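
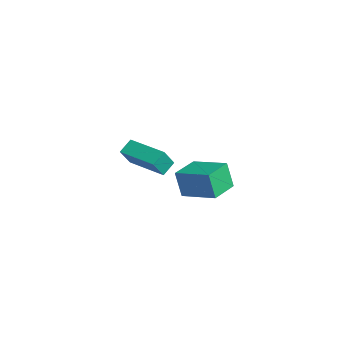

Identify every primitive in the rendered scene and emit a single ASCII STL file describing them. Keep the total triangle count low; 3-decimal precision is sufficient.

solid 
facet normal -0.547 0.837 -0.023
outer loop
vertex 1.448 0.346 -1.027
vertex 2.857 1.281 -0.539
vertex 1.775 0.525 -2.314
endloop
endfacet
facet normal -0.801 -0.531 -0.277
outer loop
vertex 2.563 -0.681 -2.281
vertex 1.448 0.346 -1.027
vertex 1.775 0.525 -2.314
endloop
endfacet
facet normal -0.546 0.837 -0.023
outer loop
vertex 1.775 0.525 -2.314
vertex 2.857 1.281 -0.539
vertex 3.185 1.459 -1.826
endloop
endfacet
facet normal 0.244 0.133 -0.961
outer loop
vertex 3.185 1.459 -1.826
vertex 2.563 -0.681 -2.281
vertex 1.775 0.525 -2.314
endloop
endfacet
facet normal -0.244 -0.133 0.961
outer loop
vertex 1.448 0.346 -1.027
vertex 3.645 0.075 -0.506
vertex 2.857 1.281 -0.539
endloop
endfacet
facet normal -0.801 -0.531 -0.278
outer loop
vertex 2.235 -0.859 -0.994
vertex 1.448 0.346 -1.027
vertex 2.563 -0.681 -2.281
endloop
endfacet
facet normal -0.244 -0.133 0.961
outer loop
vertex 2.235 -0.859 -0.994
vertex 3.645 0.075 -0.506
vertex 1.448 0.346 -1.027
endloop
endfacet
facet normal 0.801 0.531 0.277
outer loop
vertex 2.857 1.281 -0.539
vertex 3.645 0.075 -0.506
vertex 3.185 1.459 -1.826
endloop
endfacet
facet normal 0.244 0.133 -0.961
outer loop
vertex 3.972 0.254 -1.793
vertex 2.563 -0.681 -2.281
vertex 3.185 1.459 -1.826
endloop
endfacet
facet normal 0.801 0.531 0.277
outer loop
vertex 3.185 1.459 -1.826
vertex 3.645 0.075 -0.506
vertex 3.972 0.254 -1.793
endloop
endfacet
facet normal 0.547 -0.837 0.024
outer loop
vertex 3.972 0.254 -1.793
vertex 2.235 -0.859 -0.994
vertex 2.563 -0.681 -2.281
endloop
endfacet
facet normal 0.547 -0.837 0.022
outer loop
vertex 3.645 0.075 -0.506
vertex 2.235 -0.859 -0.994
vertex 3.972 0.254 -1.793
endloop
endfacet
facet normal -0.900 -0.436 -0.007
outer loop
vertex -2.79 -1.424 -2.457
vertex -3.108 -0.775 -1.99
vertex -3.068 -0.834 -3.464
endloop
endfacet
facet normal 0.369 -0.754 -0.544
outer loop
vertex -1.232 0.055 -3.45
vertex -2.79 -1.424 -2.457
vertex -3.068 -0.834 -3.464
endloop
endfacet
facet normal -0.900 -0.437 -0.007
outer loop
vertex -3.068 -0.834 -3.464
vertex -3.108 -0.775 -1.99
vertex -3.386 -0.186 -2.997
endloop
endfacet
facet normal -0.232 0.491 -0.840
outer loop
vertex -3.386 -0.186 -2.997
vertex -1.232 0.055 -3.45
vertex -3.068 -0.834 -3.464
endloop
endfacet
facet normal 0.231 -0.491 0.840
outer loop
vertex -2.79 -1.424 -2.457
vertex -1.272 0.114 -1.976
vertex -3.108 -0.775 -1.99
endloop
endfacet
facet normal 0.370 -0.754 -0.543
outer loop
vertex -0.954 -0.534 -2.443
vertex -2.79 -1.424 -2.457
vertex -1.232 0.055 -3.45
endloop
endfacet
facet normal 0.232 -0.491 0.840
outer loop
vertex -0.954 -0.534 -2.443
vertex -1.272 0.114 -1.976
vertex -2.79 -1.424 -2.457
endloop
endfacet
facet normal -0.369 0.754 0.543
outer loop
vertex -3.108 -0.775 -1.99
vertex -1.272 0.114 -1.976
vertex -3.386 -0.186 -2.997
endloop
endfacet
facet normal -0.232 0.491 -0.840
outer loop
vertex -1.55 0.704 -2.983
vertex -1.232 0.055 -3.45
vertex -3.386 -0.186 -2.997
endloop
endfacet
facet normal -0.369 0.754 0.544
outer loop
vertex -3.386 -0.186 -2.997
vertex -1.272 0.114 -1.976
vertex -1.55 0.704 -2.983
endloop
endfacet
facet normal 0.900 0.436 0.007
outer loop
vertex -1.55 0.704 -2.983
vertex -0.954 -0.534 -2.443
vertex -1.232 0.055 -3.45
endloop
endfacet
facet normal 0.900 0.436 0.007
outer loop
vertex -1.272 0.114 -1.976
vertex -0.954 -0.534 -2.443
vertex -1.55 0.704 -2.983
endloop
endfacet

endsolid


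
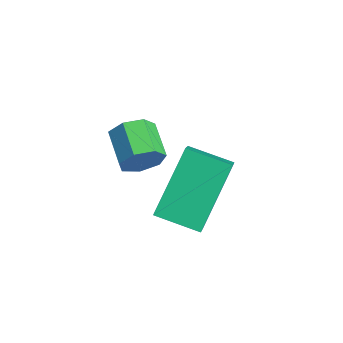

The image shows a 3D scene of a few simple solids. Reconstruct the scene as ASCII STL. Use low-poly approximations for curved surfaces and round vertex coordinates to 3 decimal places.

solid 
facet normal -0.702 -0.671 0.238
outer loop
vertex 3.191 -3.508 0.551
vertex 2.396 -2.14 2.064
vertex 2.492 -3.054 -0.227
endloop
endfacet
facet normal 0.364 -0.624 -0.691
outer loop
vertex 3.424 -2.16 -0.544
vertex 3.191 -3.508 0.551
vertex 2.492 -3.054 -0.227
endloop
endfacet
facet normal -0.701 -0.672 0.239
outer loop
vertex 2.492 -3.054 -0.227
vertex 2.396 -2.14 2.064
vertex 1.696 -1.686 1.287
endloop
endfacet
facet normal -0.614 0.398 -0.682
outer loop
vertex 1.696 -1.686 1.287
vertex 3.424 -2.16 -0.544
vertex 2.492 -3.054 -0.227
endloop
endfacet
facet normal 0.614 -0.398 0.682
outer loop
vertex 3.191 -3.508 0.551
vertex 3.328 -1.246 1.747
vertex 2.396 -2.14 2.064
endloop
endfacet
facet normal 0.363 -0.625 -0.692
outer loop
vertex 4.124 -2.614 0.233
vertex 3.191 -3.508 0.551
vertex 3.424 -2.16 -0.544
endloop
endfacet
facet normal 0.614 -0.398 0.682
outer loop
vertex 4.124 -2.614 0.233
vertex 3.328 -1.246 1.747
vertex 3.191 -3.508 0.551
endloop
endfacet
facet normal -0.363 0.624 0.692
outer loop
vertex 2.396 -2.14 2.064
vertex 3.328 -1.246 1.747
vertex 1.696 -1.686 1.287
endloop
endfacet
facet normal -0.614 0.398 -0.682
outer loop
vertex 2.629 -0.792 0.969
vertex 3.424 -2.16 -0.544
vertex 1.696 -1.686 1.287
endloop
endfacet
facet normal -0.363 0.625 0.691
outer loop
vertex 1.696 -1.686 1.287
vertex 3.328 -1.246 1.747
vertex 2.629 -0.792 0.969
endloop
endfacet
facet normal 0.701 0.672 -0.239
outer loop
vertex 2.629 -0.792 0.969
vertex 4.124 -2.614 0.233
vertex 3.424 -2.16 -0.544
endloop
endfacet
facet normal 0.701 0.672 -0.238
outer loop
vertex 3.328 -1.246 1.747
vertex 4.124 -2.614 0.233
vertex 2.629 -0.792 0.969
endloop
endfacet
facet normal 0.936 -0.187 -0.299
outer loop
vertex 1.221 -2.42 0.974
vertex 0.983 -2.689 0.396
vertex 1.153 -2.043 0.525
endloop
endfacet
facet normal 0.334 0.746 0.576
outer loop
vertex 1.221 -2.42 0.974
vertex 1.153 -2.043 0.525
vertex 0.136 -2.202 1.321
endloop
endfacet
facet normal 0.333 0.747 0.575
outer loop
vertex 0.136 -2.202 1.321
vertex 1.153 -2.043 0.525
vertex 0.068 -1.826 0.872
endloop
endfacet
facet normal -0.935 0.189 0.300
outer loop
vertex 0.136 -2.202 1.321
vertex 0.068 -1.826 0.872
vertex -0.103 -2.471 0.744
endloop
endfacet
facet normal 0.936 -0.187 -0.298
outer loop
vertex 1.153 -2.043 0.525
vertex 0.983 -2.689 0.396
vertex 0.957 -2.153 -0.021
endloop
endfacet
facet normal 0.117 0.965 -0.236
outer loop
vertex 1.153 -2.043 0.525
vertex 0.957 -2.153 -0.021
vertex 0.068 -1.826 0.872
endloop
endfacet
facet normal 0.119 0.965 -0.235
outer loop
vertex 0.068 -1.826 0.872
vertex 0.957 -2.153 -0.021
vertex -0.128 -1.935 0.326
endloop
endfacet
facet normal -0.936 0.189 0.298
outer loop
vertex 0.068 -1.826 0.872
vertex -0.128 -1.935 0.326
vertex -0.103 -2.471 0.744
endloop
endfacet
facet normal 0.935 -0.188 -0.300
outer loop
vertex 0.957 -2.153 -0.021
vertex 0.983 -2.689 0.396
vertex 0.78 -2.666 -0.252
endloop
endfacet
facet normal -0.187 0.456 -0.870
outer loop
vertex 0.957 -2.153 -0.021
vertex 0.78 -2.666 -0.252
vertex -0.128 -1.935 0.326
endloop
endfacet
facet normal -0.187 0.456 -0.870
outer loop
vertex -0.128 -1.935 0.326
vertex 0.78 -2.666 -0.252
vertex -0.305 -2.448 0.095
endloop
endfacet
facet normal -0.936 0.189 0.298
outer loop
vertex -0.128 -1.935 0.326
vertex -0.305 -2.448 0.095
vertex -0.103 -2.471 0.744
endloop
endfacet
facet normal 0.935 -0.188 -0.300
outer loop
vertex 0.78 -2.666 -0.252
vertex 0.983 -2.689 0.396
vertex 0.756 -3.196 0.005
endloop
endfacet
facet normal -0.351 -0.396 -0.849
outer loop
vertex 0.78 -2.666 -0.252
vertex 0.756 -3.196 0.005
vertex -0.305 -2.448 0.095
endloop
endfacet
facet normal -0.350 -0.395 -0.849
outer loop
vertex -0.305 -2.448 0.095
vertex 0.756 -3.196 0.005
vertex -0.33 -2.979 0.352
endloop
endfacet
facet normal -0.936 0.188 0.298
outer loop
vertex -0.305 -2.448 0.095
vertex -0.33 -2.979 0.352
vertex -0.103 -2.471 0.744
endloop
endfacet
facet normal 0.936 -0.189 -0.298
outer loop
vertex 0.756 -3.196 0.005
vertex 0.983 -2.689 0.396
vertex 0.902 -3.345 0.557
endloop
endfacet
facet normal -0.250 -0.949 -0.190
outer loop
vertex 0.756 -3.196 0.005
vertex 0.902 -3.345 0.557
vertex -0.33 -2.979 0.352
endloop
endfacet
facet normal -0.251 -0.950 -0.188
outer loop
vertex -0.33 -2.979 0.352
vertex 0.902 -3.345 0.557
vertex -0.183 -3.127 0.904
endloop
endfacet
facet normal -0.936 0.187 0.299
outer loop
vertex -0.33 -2.979 0.352
vertex -0.183 -3.127 0.904
vertex -0.103 -2.471 0.744
endloop
endfacet
facet normal 0.935 -0.189 -0.300
outer loop
vertex 0.902 -3.345 0.557
vertex 0.983 -2.689 0.396
vertex 1.11 -2.999 0.988
endloop
endfacet
facet normal 0.038 -0.788 0.614
outer loop
vertex 0.902 -3.345 0.557
vertex 1.11 -2.999 0.988
vertex -0.183 -3.127 0.904
endloop
endfacet
facet normal 0.038 -0.789 0.613
outer loop
vertex -0.183 -3.127 0.904
vertex 1.11 -2.999 0.988
vertex 0.024 -2.782 1.335
endloop
endfacet
facet normal -0.936 0.187 0.300
outer loop
vertex -0.183 -3.127 0.904
vertex 0.024 -2.782 1.335
vertex -0.103 -2.471 0.744
endloop
endfacet
facet normal 0.936 -0.187 -0.299
outer loop
vertex 1.11 -2.999 0.988
vertex 0.983 -2.689 0.396
vertex 1.221 -2.42 0.974
endloop
endfacet
facet normal 0.298 -0.034 0.954
outer loop
vertex 1.11 -2.999 0.988
vertex 1.221 -2.42 0.974
vertex 0.024 -2.782 1.335
endloop
endfacet
facet normal 0.298 -0.035 0.954
outer loop
vertex 0.024 -2.782 1.335
vertex 1.221 -2.42 0.974
vertex 0.136 -2.202 1.321
endloop
endfacet
facet normal -0.935 0.188 0.300
outer loop
vertex 0.024 -2.782 1.335
vertex 0.136 -2.202 1.321
vertex -0.103 -2.471 0.744
endloop
endfacet

endsolid


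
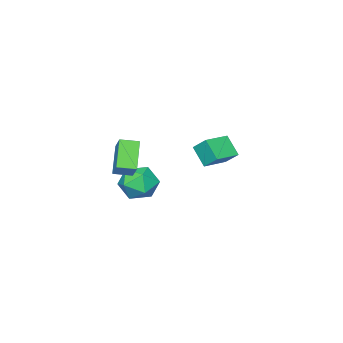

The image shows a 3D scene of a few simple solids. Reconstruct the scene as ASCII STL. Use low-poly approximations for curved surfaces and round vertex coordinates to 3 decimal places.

solid 
facet normal -0.712 0.682 -0.166
outer loop
vertex -0.327 -3.829 1.159
vertex 0.231 -3.021 2.085
vertex 0.671 -3.091 -0.088
endloop
endfacet
facet normal -0.413 -0.599 -0.686
outer loop
vertex 1.369 -3.759 0.075
vertex -0.327 -3.829 1.159
vertex 0.671 -3.091 -0.088
endloop
endfacet
facet normal -0.712 0.682 -0.166
outer loop
vertex 0.671 -3.091 -0.088
vertex 0.231 -3.021 2.085
vertex 1.23 -2.282 0.838
endloop
endfacet
facet normal 0.567 0.420 -0.709
outer loop
vertex 1.23 -2.282 0.838
vertex 1.369 -3.759 0.075
vertex 0.671 -3.091 -0.088
endloop
endfacet
facet normal -0.567 -0.420 0.708
outer loop
vertex -0.327 -3.829 1.159
vertex 0.929 -3.689 2.248
vertex 0.231 -3.021 2.085
endloop
endfacet
facet normal -0.414 -0.598 -0.686
outer loop
vertex 0.37 -4.498 1.322
vertex -0.327 -3.829 1.159
vertex 1.369 -3.759 0.075
endloop
endfacet
facet normal -0.568 -0.419 0.709
outer loop
vertex 0.37 -4.498 1.322
vertex 0.929 -3.689 2.248
vertex -0.327 -3.829 1.159
endloop
endfacet
facet normal 0.413 0.599 0.686
outer loop
vertex 0.231 -3.021 2.085
vertex 0.929 -3.689 2.248
vertex 1.23 -2.282 0.838
endloop
endfacet
facet normal 0.568 0.419 -0.708
outer loop
vertex 1.927 -2.951 1.001
vertex 1.369 -3.759 0.075
vertex 1.23 -2.282 0.838
endloop
endfacet
facet normal 0.414 0.599 0.686
outer loop
vertex 1.23 -2.282 0.838
vertex 0.929 -3.689 2.248
vertex 1.927 -2.951 1.001
endloop
endfacet
facet normal 0.712 -0.682 0.166
outer loop
vertex 1.927 -2.951 1.001
vertex 0.37 -4.498 1.322
vertex 1.369 -3.759 0.075
endloop
endfacet
facet normal 0.712 -0.682 0.166
outer loop
vertex 0.929 -3.689 2.248
vertex 0.37 -4.498 1.322
vertex 1.927 -2.951 1.001
endloop
endfacet
facet normal -0.041 -0.013 0.999
outer loop
vertex -0.083 -3.136 -0.33
vertex -1.053 -3.705 -0.377
vertex -0.076 -4.261 -0.344
endloop
endfacet
facet normal 0.636 -0.006 0.771
outer loop
vertex -0.083 -3.136 -0.33
vertex -0.076 -4.261 -0.344
vertex 0.672 -3.686 -0.957
endloop
endfacet
facet normal 0.728 0.578 0.370
outer loop
vertex -0.083 -3.136 -0.33
vertex 0.672 -3.686 -0.957
vertex 0.157 -2.774 -1.368
endloop
endfacet
facet normal 0.107 0.931 0.349
outer loop
vertex -0.083 -3.136 -0.33
vertex 0.157 -2.774 -1.368
vertex -0.909 -2.786 -1.009
endloop
endfacet
facet normal -0.367 0.565 0.738
outer loop
vertex -0.083 -3.136 -0.33
vertex -0.909 -2.786 -1.009
vertex -1.053 -3.705 -0.377
endloop
endfacet
facet normal 0.735 -0.577 0.356
outer loop
vertex 0.672 -3.686 -0.957
vertex -0.076 -4.261 -0.344
vertex 0.169 -4.594 -1.391
endloop
endfacet
facet normal -0.359 -0.589 0.724
outer loop
vertex -0.076 -4.261 -0.344
vertex -1.053 -3.705 -0.377
vertex -0.897 -4.606 -1.032
endloop
endfacet
facet normal -0.888 0.347 0.303
outer loop
vertex -1.053 -3.705 -0.377
vertex -0.909 -2.786 -1.009
vertex -1.412 -3.694 -1.443
endloop
endfacet
facet normal -0.120 0.938 -0.326
outer loop
vertex -0.909 -2.786 -1.009
vertex 0.157 -2.774 -1.368
vertex -0.664 -3.119 -2.056
endloop
endfacet
facet normal 0.883 0.366 -0.294
outer loop
vertex 0.157 -2.774 -1.368
vertex 0.672 -3.686 -0.957
vertex 0.313 -3.675 -2.023
endloop
endfacet
facet normal -0.107 -0.931 -0.349
outer loop
vertex -0.657 -4.244 -2.07
vertex 0.169 -4.594 -1.391
vertex -0.897 -4.606 -1.032
endloop
endfacet
facet normal -0.728 -0.578 -0.370
outer loop
vertex -0.657 -4.244 -2.07
vertex -0.897 -4.606 -1.032
vertex -1.412 -3.694 -1.443
endloop
endfacet
facet normal -0.636 0.006 -0.771
outer loop
vertex -0.657 -4.244 -2.07
vertex -1.412 -3.694 -1.443
vertex -0.664 -3.119 -2.056
endloop
endfacet
facet normal 0.041 0.013 -0.999
outer loop
vertex -0.657 -4.244 -2.07
vertex -0.664 -3.119 -2.056
vertex 0.313 -3.675 -2.023
endloop
endfacet
facet normal 0.367 -0.565 -0.738
outer loop
vertex -0.657 -4.244 -2.07
vertex 0.313 -3.675 -2.023
vertex 0.169 -4.594 -1.391
endloop
endfacet
facet normal 0.120 -0.938 0.326
outer loop
vertex -0.897 -4.606 -1.032
vertex 0.169 -4.594 -1.391
vertex -0.076 -4.261 -0.344
endloop
endfacet
facet normal -0.883 -0.366 0.294
outer loop
vertex -1.412 -3.694 -1.443
vertex -0.897 -4.606 -1.032
vertex -1.053 -3.705 -0.377
endloop
endfacet
facet normal -0.735 0.577 -0.356
outer loop
vertex -0.664 -3.119 -2.056
vertex -1.412 -3.694 -1.443
vertex -0.909 -2.786 -1.009
endloop
endfacet
facet normal 0.359 0.589 -0.724
outer loop
vertex 0.313 -3.675 -2.023
vertex -0.664 -3.119 -2.056
vertex 0.157 -2.774 -1.368
endloop
endfacet
facet normal 0.888 -0.347 -0.303
outer loop
vertex 0.169 -4.594 -1.391
vertex 0.313 -3.675 -2.023
vertex 0.672 -3.686 -0.957
endloop
endfacet
facet normal -0.988 0.081 -0.129
outer loop
vertex 0.237 2.395 4.222
vertex 0.419 3.224 3.346
vertex 0.267 1.666 3.538
endloop
endfacet
facet normal -0.149 -0.680 0.718
outer loop
vertex 1.621 1.556 3.714
vertex 0.237 2.395 4.222
vertex 0.267 1.666 3.538
endloop
endfacet
facet normal -0.988 0.081 -0.129
outer loop
vertex 0.267 1.666 3.538
vertex 0.419 3.224 3.346
vertex 0.449 2.495 2.662
endloop
endfacet
facet normal 0.030 -0.729 -0.684
outer loop
vertex 0.449 2.495 2.662
vertex 1.621 1.556 3.714
vertex 0.267 1.666 3.538
endloop
endfacet
facet normal -0.030 0.729 0.684
outer loop
vertex 0.237 2.395 4.222
vertex 1.773 3.114 3.522
vertex 0.419 3.224 3.346
endloop
endfacet
facet normal -0.149 -0.680 0.718
outer loop
vertex 1.591 2.285 4.398
vertex 0.237 2.395 4.222
vertex 1.621 1.556 3.714
endloop
endfacet
facet normal -0.030 0.729 0.684
outer loop
vertex 1.591 2.285 4.398
vertex 1.773 3.114 3.522
vertex 0.237 2.395 4.222
endloop
endfacet
facet normal 0.149 0.680 -0.718
outer loop
vertex 0.419 3.224 3.346
vertex 1.773 3.114 3.522
vertex 0.449 2.495 2.662
endloop
endfacet
facet normal 0.030 -0.729 -0.684
outer loop
vertex 1.803 2.385 2.838
vertex 1.621 1.556 3.714
vertex 0.449 2.495 2.662
endloop
endfacet
facet normal 0.149 0.680 -0.718
outer loop
vertex 0.449 2.495 2.662
vertex 1.773 3.114 3.522
vertex 1.803 2.385 2.838
endloop
endfacet
facet normal 0.988 -0.081 0.129
outer loop
vertex 1.803 2.385 2.838
vertex 1.591 2.285 4.398
vertex 1.621 1.556 3.714
endloop
endfacet
facet normal 0.988 -0.081 0.129
outer loop
vertex 1.773 3.114 3.522
vertex 1.591 2.285 4.398
vertex 1.803 2.385 2.838
endloop
endfacet

endsolid


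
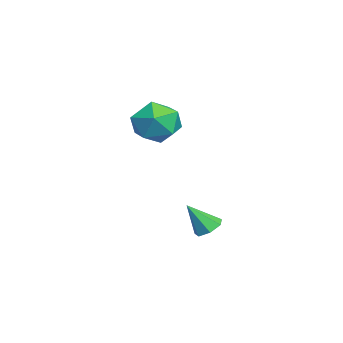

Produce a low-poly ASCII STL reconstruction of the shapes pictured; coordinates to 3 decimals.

solid 
facet normal -0.806 0.581 -0.114
outer loop
vertex -3.825 -1.513 2.431
vertex -4.472 -2.443 2.261
vertex -4.326 -2.033 3.321
endloop
endfacet
facet normal -0.334 0.884 0.328
outer loop
vertex -3.825 -1.513 2.431
vertex -4.326 -2.033 3.321
vertex -3.247 -1.658 3.41
endloop
endfacet
facet normal 0.282 0.959 -0.025
outer loop
vertex -3.825 -1.513 2.431
vertex -3.247 -1.658 3.41
vertex -2.726 -1.837 2.405
endloop
endfacet
facet normal 0.191 0.704 -0.684
outer loop
vertex -3.825 -1.513 2.431
vertex -2.726 -1.837 2.405
vertex -3.483 -2.322 1.695
endloop
endfacet
facet normal -0.481 0.470 -0.740
outer loop
vertex -3.825 -1.513 2.431
vertex -3.483 -2.322 1.695
vertex -4.472 -2.443 2.261
endloop
endfacet
facet normal -0.223 0.435 0.872
outer loop
vertex -3.247 -1.658 3.41
vertex -4.326 -2.033 3.321
vertex -3.537 -2.678 3.845
endloop
endfacet
facet normal -0.986 -0.054 0.157
outer loop
vertex -4.326 -2.033 3.321
vertex -4.472 -2.443 2.261
vertex -4.294 -3.163 3.135
endloop
endfacet
facet normal -0.461 -0.234 -0.856
outer loop
vertex -4.472 -2.443 2.261
vertex -3.483 -2.322 1.695
vertex -3.773 -3.342 2.13
endloop
endfacet
facet normal 0.626 0.144 -0.766
outer loop
vertex -3.483 -2.322 1.695
vertex -2.726 -1.837 2.405
vertex -2.694 -2.967 2.219
endloop
endfacet
facet normal 0.773 0.557 0.302
outer loop
vertex -2.726 -1.837 2.405
vertex -3.247 -1.658 3.41
vertex -2.548 -2.557 3.279
endloop
endfacet
facet normal -0.191 -0.704 0.684
outer loop
vertex -3.195 -3.487 3.109
vertex -3.537 -2.678 3.845
vertex -4.294 -3.163 3.135
endloop
endfacet
facet normal -0.282 -0.959 0.025
outer loop
vertex -3.195 -3.487 3.109
vertex -4.294 -3.163 3.135
vertex -3.773 -3.342 2.13
endloop
endfacet
facet normal 0.334 -0.884 -0.328
outer loop
vertex -3.195 -3.487 3.109
vertex -3.773 -3.342 2.13
vertex -2.694 -2.967 2.219
endloop
endfacet
facet normal 0.806 -0.581 0.114
outer loop
vertex -3.195 -3.487 3.109
vertex -2.694 -2.967 2.219
vertex -2.548 -2.557 3.279
endloop
endfacet
facet normal 0.481 -0.470 0.740
outer loop
vertex -3.195 -3.487 3.109
vertex -2.548 -2.557 3.279
vertex -3.537 -2.678 3.845
endloop
endfacet
facet normal -0.626 -0.144 0.766
outer loop
vertex -4.294 -3.163 3.135
vertex -3.537 -2.678 3.845
vertex -4.326 -2.033 3.321
endloop
endfacet
facet normal -0.773 -0.557 -0.302
outer loop
vertex -3.773 -3.342 2.13
vertex -4.294 -3.163 3.135
vertex -4.472 -2.443 2.261
endloop
endfacet
facet normal 0.223 -0.435 -0.872
outer loop
vertex -2.694 -2.967 2.219
vertex -3.773 -3.342 2.13
vertex -3.483 -2.322 1.695
endloop
endfacet
facet normal 0.986 0.054 -0.157
outer loop
vertex -2.548 -2.557 3.279
vertex -2.694 -2.967 2.219
vertex -2.726 -1.837 2.405
endloop
endfacet
facet normal 0.461 0.234 0.856
outer loop
vertex -3.537 -2.678 3.845
vertex -2.548 -2.557 3.279
vertex -3.247 -1.658 3.41
endloop
endfacet
facet normal -0.050 0.570 -0.820
outer loop
vertex -1.605 -0.007 -1.959
vertex -1.966 -0.46 -2.252
vertex -2.162 0.043 -1.89
endloop
endfacet
facet normal 0.151 0.547 0.824
outer loop
vertex -1.605 -0.007 -1.959
vertex -2.162 0.043 -1.89
vertex -1.894 -1.3 -1.048
endloop
endfacet
facet normal -0.050 0.571 -0.820
outer loop
vertex -2.162 0.043 -1.89
vertex -1.966 -0.46 -2.252
vertex -2.572 -0.286 -2.094
endloop
endfacet
facet normal -0.618 0.326 0.716
outer loop
vertex -2.162 0.043 -1.89
vertex -2.572 -0.286 -2.094
vertex -1.894 -1.3 -1.048
endloop
endfacet
facet normal -0.049 0.572 -0.819
outer loop
vertex -2.572 -0.286 -2.094
vertex -1.966 -0.46 -2.252
vertex -2.526 -0.746 -2.418
endloop
endfacet
facet normal -0.907 -0.300 0.297
outer loop
vertex -2.572 -0.286 -2.094
vertex -2.526 -0.746 -2.418
vertex -1.894 -1.3 -1.048
endloop
endfacet
facet normal -0.048 0.570 -0.820
outer loop
vertex -2.526 -0.746 -2.418
vertex -1.966 -0.46 -2.252
vertex -2.058 -0.991 -2.616
endloop
endfacet
facet normal -0.499 -0.859 -0.117
outer loop
vertex -2.526 -0.746 -2.418
vertex -2.058 -0.991 -2.616
vertex -1.894 -1.3 -1.048
endloop
endfacet
facet normal -0.050 0.571 -0.820
outer loop
vertex -2.058 -0.991 -2.616
vertex -1.966 -0.46 -2.252
vertex -1.521 -0.836 -2.541
endloop
endfacet
facet normal 0.298 -0.930 -0.214
outer loop
vertex -2.058 -0.991 -2.616
vertex -1.521 -0.836 -2.541
vertex -1.894 -1.3 -1.048
endloop
endfacet
facet normal -0.050 0.571 -0.819
outer loop
vertex -1.521 -0.836 -2.541
vertex -1.966 -0.46 -2.252
vertex -1.319 -0.398 -2.248
endloop
endfacet
facet normal 0.884 -0.460 0.078
outer loop
vertex -1.521 -0.836 -2.541
vertex -1.319 -0.398 -2.248
vertex -1.894 -1.3 -1.048
endloop
endfacet
facet normal -0.050 0.570 -0.820
outer loop
vertex -1.319 -0.398 -2.248
vertex -1.966 -0.46 -2.252
vertex -1.605 -0.007 -1.959
endloop
endfacet
facet normal 0.817 0.198 0.541
outer loop
vertex -1.319 -0.398 -2.248
vertex -1.605 -0.007 -1.959
vertex -1.894 -1.3 -1.048
endloop
endfacet

endsolid


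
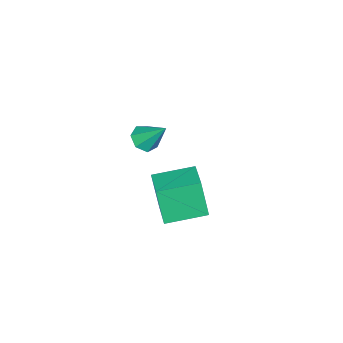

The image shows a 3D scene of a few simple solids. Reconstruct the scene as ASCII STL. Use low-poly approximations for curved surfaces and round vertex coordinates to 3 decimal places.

solid 
facet normal -0.027 -0.647 -0.762
outer loop
vertex 3.388 2.09 2.103
vertex 3.021 2.468 1.795
vertex 3.631 2.444 1.794
endloop
endfacet
facet normal 0.838 -0.109 0.534
outer loop
vertex 3.388 2.09 2.103
vertex 3.631 2.444 1.794
vertex 3.059 3.392 2.885
endloop
endfacet
facet normal -0.027 -0.646 -0.763
outer loop
vertex 3.631 2.444 1.794
vertex 3.021 2.468 1.795
vertex 3.415 2.817 1.486
endloop
endfacet
facet normal 0.862 0.508 0.011
outer loop
vertex 3.631 2.444 1.794
vertex 3.415 2.817 1.486
vertex 3.059 3.392 2.885
endloop
endfacet
facet normal -0.025 -0.647 -0.762
outer loop
vertex 3.415 2.817 1.486
vertex 3.021 2.468 1.795
vertex 2.902 2.926 1.41
endloop
endfacet
facet normal 0.242 0.918 -0.316
outer loop
vertex 3.415 2.817 1.486
vertex 2.902 2.926 1.41
vertex 3.059 3.392 2.885
endloop
endfacet
facet normal -0.027 -0.647 -0.762
outer loop
vertex 2.902 2.926 1.41
vertex 3.021 2.468 1.795
vertex 2.479 2.691 1.625
endloop
endfacet
facet normal -0.551 0.811 -0.198
outer loop
vertex 2.902 2.926 1.41
vertex 2.479 2.691 1.625
vertex 3.059 3.392 2.885
endloop
endfacet
facet normal -0.026 -0.645 -0.763
outer loop
vertex 2.479 2.691 1.625
vertex 3.021 2.468 1.795
vertex 2.464 2.287 1.967
endloop
endfacet
facet normal -0.923 0.268 0.276
outer loop
vertex 2.479 2.691 1.625
vertex 2.464 2.287 1.967
vertex 3.059 3.392 2.885
endloop
endfacet
facet normal -0.025 -0.647 -0.762
outer loop
vertex 2.464 2.287 1.967
vertex 3.021 2.468 1.795
vertex 2.869 2.02 2.18
endloop
endfacet
facet normal -0.592 -0.302 0.747
outer loop
vertex 2.464 2.287 1.967
vertex 2.869 2.02 2.18
vertex 3.059 3.392 2.885
endloop
endfacet
facet normal -0.026 -0.646 -0.762
outer loop
vertex 2.869 2.02 2.18
vertex 3.021 2.468 1.795
vertex 3.388 2.09 2.103
endloop
endfacet
facet normal 0.191 -0.469 0.862
outer loop
vertex 2.869 2.02 2.18
vertex 3.388 2.09 2.103
vertex 3.059 3.392 2.885
endloop
endfacet
facet normal -0.640 0.756 0.140
outer loop
vertex 0.769 3.325 -1.41
vertex 1.823 4.16 -1.1
vertex 0.916 3.759 -3.078
endloop
endfacet
facet normal -0.764 -0.605 -0.225
outer loop
vertex 2.017 2.46 -3.32
vertex 0.769 3.325 -1.41
vertex 0.916 3.759 -3.078
endloop
endfacet
facet normal -0.640 0.756 0.140
outer loop
vertex 0.916 3.759 -3.078
vertex 1.823 4.16 -1.1
vertex 1.97 4.594 -2.768
endloop
endfacet
facet normal 0.085 0.251 -0.964
outer loop
vertex 1.97 4.594 -2.768
vertex 2.017 2.46 -3.32
vertex 0.916 3.759 -3.078
endloop
endfacet
facet normal -0.085 -0.251 0.964
outer loop
vertex 0.769 3.325 -1.41
vertex 2.924 2.861 -1.342
vertex 1.823 4.16 -1.1
endloop
endfacet
facet normal -0.764 -0.605 -0.225
outer loop
vertex 1.87 2.026 -1.652
vertex 0.769 3.325 -1.41
vertex 2.017 2.46 -3.32
endloop
endfacet
facet normal -0.085 -0.251 0.964
outer loop
vertex 1.87 2.026 -1.652
vertex 2.924 2.861 -1.342
vertex 0.769 3.325 -1.41
endloop
endfacet
facet normal 0.764 0.605 0.225
outer loop
vertex 1.823 4.16 -1.1
vertex 2.924 2.861 -1.342
vertex 1.97 4.594 -2.768
endloop
endfacet
facet normal 0.085 0.251 -0.964
outer loop
vertex 3.071 3.295 -3.01
vertex 2.017 2.46 -3.32
vertex 1.97 4.594 -2.768
endloop
endfacet
facet normal 0.764 0.605 0.225
outer loop
vertex 1.97 4.594 -2.768
vertex 2.924 2.861 -1.342
vertex 3.071 3.295 -3.01
endloop
endfacet
facet normal 0.640 -0.756 -0.140
outer loop
vertex 3.071 3.295 -3.01
vertex 1.87 2.026 -1.652
vertex 2.017 2.46 -3.32
endloop
endfacet
facet normal 0.640 -0.756 -0.140
outer loop
vertex 2.924 2.861 -1.342
vertex 1.87 2.026 -1.652
vertex 3.071 3.295 -3.01
endloop
endfacet

endsolid


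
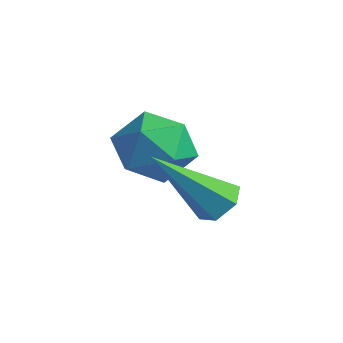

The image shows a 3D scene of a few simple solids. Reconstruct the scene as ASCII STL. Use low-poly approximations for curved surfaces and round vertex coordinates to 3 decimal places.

solid 
facet normal 0.395 0.558 -0.730
outer loop
vertex 0.489 -2.086 1.438
vertex -0.018 -2.028 1.208
vertex 0.161 -1.658 1.588
endloop
endfacet
facet normal 0.593 0.179 0.785
outer loop
vertex 0.489 -2.086 1.438
vertex 0.161 -1.658 1.588
vertex -0.802 -3.132 2.652
endloop
endfacet
facet normal 0.396 0.558 -0.730
outer loop
vertex 0.161 -1.658 1.588
vertex -0.018 -2.028 1.208
vertex -0.346 -1.599 1.358
endloop
endfacet
facet normal -0.242 0.667 0.705
outer loop
vertex 0.161 -1.658 1.588
vertex -0.346 -1.599 1.358
vertex -0.802 -3.132 2.652
endloop
endfacet
facet normal 0.397 0.558 -0.729
outer loop
vertex -0.346 -1.599 1.358
vertex -0.018 -2.028 1.208
vertex -0.525 -1.969 0.977
endloop
endfacet
facet normal -0.930 0.355 0.093
outer loop
vertex -0.346 -1.599 1.358
vertex -0.525 -1.969 0.977
vertex -0.802 -3.132 2.652
endloop
endfacet
facet normal 0.397 0.557 -0.729
outer loop
vertex -0.525 -1.969 0.977
vertex -0.018 -2.028 1.208
vertex -0.197 -2.398 0.828
endloop
endfacet
facet normal -0.781 -0.445 -0.438
outer loop
vertex -0.525 -1.969 0.977
vertex -0.197 -2.398 0.828
vertex -0.802 -3.132 2.652
endloop
endfacet
facet normal 0.395 0.558 -0.730
outer loop
vertex -0.197 -2.398 0.828
vertex -0.018 -2.028 1.208
vertex 0.31 -2.456 1.058
endloop
endfacet
facet normal 0.055 -0.932 -0.357
outer loop
vertex -0.197 -2.398 0.828
vertex 0.31 -2.456 1.058
vertex -0.802 -3.132 2.652
endloop
endfacet
facet normal 0.395 0.558 -0.730
outer loop
vertex 0.31 -2.456 1.058
vertex -0.018 -2.028 1.208
vertex 0.489 -2.086 1.438
endloop
endfacet
facet normal 0.742 -0.620 0.255
outer loop
vertex 0.31 -2.456 1.058
vertex 0.489 -2.086 1.438
vertex -0.802 -3.132 2.652
endloop
endfacet
facet normal 0.071 0.021 0.997
outer loop
vertex -1.481 -1.554 2.604
vertex -2.414 -1.755 2.675
vertex -1.773 -2.465 2.644
endloop
endfacet
facet normal 0.685 -0.189 0.703
outer loop
vertex -1.481 -1.554 2.604
vertex -1.773 -2.465 2.644
vertex -1.079 -2.211 2.036
endloop
endfacet
facet normal 0.907 0.327 0.263
outer loop
vertex -1.481 -1.554 2.604
vertex -1.079 -2.211 2.036
vertex -1.291 -1.345 1.69
endloop
endfacet
facet normal 0.429 0.857 0.285
outer loop
vertex -1.481 -1.554 2.604
vertex -1.291 -1.345 1.69
vertex -2.116 -1.063 2.085
endloop
endfacet
facet normal -0.088 0.668 0.739
outer loop
vertex -1.481 -1.554 2.604
vertex -2.116 -1.063 2.085
vertex -2.414 -1.755 2.675
endloop
endfacet
facet normal 0.555 -0.772 0.311
outer loop
vertex -1.079 -2.211 2.036
vertex -1.773 -2.465 2.644
vertex -1.764 -2.817 1.755
endloop
endfacet
facet normal -0.440 -0.431 0.788
outer loop
vertex -1.773 -2.465 2.644
vertex -2.414 -1.755 2.675
vertex -2.589 -2.535 2.15
endloop
endfacet
facet normal -0.696 0.615 0.370
outer loop
vertex -2.414 -1.755 2.675
vertex -2.116 -1.063 2.085
vertex -2.801 -1.669 1.804
endloop
endfacet
facet normal 0.141 0.921 -0.363
outer loop
vertex -2.116 -1.063 2.085
vertex -1.291 -1.345 1.69
vertex -2.107 -1.415 1.196
endloop
endfacet
facet normal 0.914 0.064 -0.400
outer loop
vertex -1.291 -1.345 1.69
vertex -1.079 -2.211 2.036
vertex -1.466 -2.125 1.165
endloop
endfacet
facet normal -0.429 -0.857 -0.285
outer loop
vertex -2.399 -2.326 1.236
vertex -1.764 -2.817 1.755
vertex -2.589 -2.535 2.15
endloop
endfacet
facet normal -0.907 -0.327 -0.263
outer loop
vertex -2.399 -2.326 1.236
vertex -2.589 -2.535 2.15
vertex -2.801 -1.669 1.804
endloop
endfacet
facet normal -0.685 0.189 -0.703
outer loop
vertex -2.399 -2.326 1.236
vertex -2.801 -1.669 1.804
vertex -2.107 -1.415 1.196
endloop
endfacet
facet normal -0.071 -0.021 -0.997
outer loop
vertex -2.399 -2.326 1.236
vertex -2.107 -1.415 1.196
vertex -1.466 -2.125 1.165
endloop
endfacet
facet normal 0.088 -0.668 -0.739
outer loop
vertex -2.399 -2.326 1.236
vertex -1.466 -2.125 1.165
vertex -1.764 -2.817 1.755
endloop
endfacet
facet normal -0.141 -0.921 0.363
outer loop
vertex -2.589 -2.535 2.15
vertex -1.764 -2.817 1.755
vertex -1.773 -2.465 2.644
endloop
endfacet
facet normal -0.914 -0.064 0.400
outer loop
vertex -2.801 -1.669 1.804
vertex -2.589 -2.535 2.15
vertex -2.414 -1.755 2.675
endloop
endfacet
facet normal -0.555 0.772 -0.311
outer loop
vertex -2.107 -1.415 1.196
vertex -2.801 -1.669 1.804
vertex -2.116 -1.063 2.085
endloop
endfacet
facet normal 0.440 0.431 -0.788
outer loop
vertex -1.466 -2.125 1.165
vertex -2.107 -1.415 1.196
vertex -1.291 -1.345 1.69
endloop
endfacet
facet normal 0.696 -0.615 -0.370
outer loop
vertex -1.764 -2.817 1.755
vertex -1.466 -2.125 1.165
vertex -1.079 -2.211 2.036
endloop
endfacet

endsolid


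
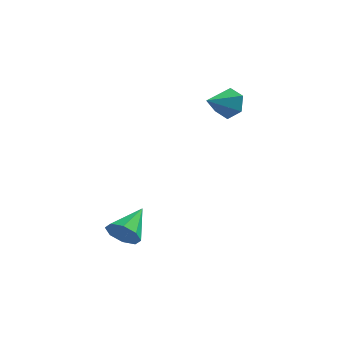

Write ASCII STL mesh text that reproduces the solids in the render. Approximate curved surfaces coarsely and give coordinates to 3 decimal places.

solid 
facet normal -0.140 -0.878 -0.458
outer loop
vertex -3.331 -1.888 -4.851
vertex -3.791 -2.181 -4.148
vertex -3.997 -1.755 -4.902
endloop
endfacet
facet normal 0.198 0.753 -0.627
outer loop
vertex -3.331 -1.888 -4.851
vertex -3.997 -1.755 -4.902
vertex -3.529 -0.539 -3.292
endloop
endfacet
facet normal -0.140 -0.878 -0.458
outer loop
vertex -3.997 -1.755 -4.902
vertex -3.791 -2.181 -4.148
vertex -4.543 -1.872 -4.511
endloop
endfacet
facet normal -0.477 0.763 -0.437
outer loop
vertex -3.997 -1.755 -4.902
vertex -4.543 -1.872 -4.511
vertex -3.529 -0.539 -3.292
endloop
endfacet
facet normal -0.140 -0.878 -0.458
outer loop
vertex -4.543 -1.872 -4.511
vertex -3.791 -2.181 -4.148
vertex -4.648 -2.17 -3.907
endloop
endfacet
facet normal -0.839 0.532 0.116
outer loop
vertex -4.543 -1.872 -4.511
vertex -4.648 -2.17 -3.907
vertex -3.529 -0.539 -3.292
endloop
endfacet
facet normal -0.140 -0.878 -0.458
outer loop
vertex -4.648 -2.17 -3.907
vertex -3.791 -2.181 -4.148
vertex -4.251 -2.474 -3.445
endloop
endfacet
facet normal -0.676 0.196 0.710
outer loop
vertex -4.648 -2.17 -3.907
vertex -4.251 -2.474 -3.445
vertex -3.529 -0.539 -3.292
endloop
endfacet
facet normal -0.140 -0.878 -0.458
outer loop
vertex -4.251 -2.474 -3.445
vertex -3.791 -2.181 -4.148
vertex -3.585 -2.607 -3.394
endloop
endfacet
facet normal -0.086 -0.047 0.995
outer loop
vertex -4.251 -2.474 -3.445
vertex -3.585 -2.607 -3.394
vertex -3.529 -0.539 -3.292
endloop
endfacet
facet normal -0.140 -0.878 -0.458
outer loop
vertex -3.585 -2.607 -3.394
vertex -3.791 -2.181 -4.148
vertex -3.04 -2.49 -3.785
endloop
endfacet
facet normal 0.590 -0.056 0.806
outer loop
vertex -3.585 -2.607 -3.394
vertex -3.04 -2.49 -3.785
vertex -3.529 -0.539 -3.292
endloop
endfacet
facet normal -0.140 -0.878 -0.458
outer loop
vertex -3.04 -2.49 -3.785
vertex -3.791 -2.181 -4.148
vertex -2.934 -2.192 -4.388
endloop
endfacet
facet normal 0.951 0.174 0.253
outer loop
vertex -3.04 -2.49 -3.785
vertex -2.934 -2.192 -4.388
vertex -3.529 -0.539 -3.292
endloop
endfacet
facet normal -0.139 -0.878 -0.457
outer loop
vertex -2.934 -2.192 -4.388
vertex -3.791 -2.181 -4.148
vertex -3.331 -1.888 -4.851
endloop
endfacet
facet normal 0.789 0.510 -0.341
outer loop
vertex -2.934 -2.192 -4.388
vertex -3.331 -1.888 -4.851
vertex -3.529 -0.539 -3.292
endloop
endfacet
facet normal 0.392 0.832 -0.392
outer loop
vertex -0.41 3.961 2.394
vertex -1.091 3.998 1.791
vertex -1.172 4.415 2.596
endloop
endfacet
facet normal 0.165 -0.156 0.974
outer loop
vertex -0.41 3.961 2.394
vertex -1.172 4.415 2.596
vertex -1.709 2.682 2.409
endloop
endfacet
facet normal 0.391 0.833 -0.392
outer loop
vertex -1.172 4.415 2.596
vertex -1.091 3.998 1.791
vertex -1.853 4.451 1.993
endloop
endfacet
facet normal -0.654 0.122 0.746
outer loop
vertex -1.172 4.415 2.596
vertex -1.853 4.451 1.993
vertex -1.709 2.682 2.409
endloop
endfacet
facet normal 0.392 0.833 -0.391
outer loop
vertex -1.853 4.451 1.993
vertex -1.091 3.998 1.791
vertex -1.771 4.035 1.188
endloop
endfacet
facet normal -0.994 -0.093 -0.053
outer loop
vertex -1.853 4.451 1.993
vertex -1.771 4.035 1.188
vertex -1.709 2.682 2.409
endloop
endfacet
facet normal 0.392 0.832 -0.391
outer loop
vertex -1.771 4.035 1.188
vertex -1.091 3.998 1.791
vertex -1.009 3.581 0.986
endloop
endfacet
facet normal -0.515 -0.587 -0.624
outer loop
vertex -1.771 4.035 1.188
vertex -1.009 3.581 0.986
vertex -1.709 2.682 2.409
endloop
endfacet
facet normal 0.392 0.833 -0.391
outer loop
vertex -1.009 3.581 0.986
vertex -1.091 3.998 1.791
vertex -0.328 3.544 1.589
endloop
endfacet
facet normal 0.305 -0.866 -0.397
outer loop
vertex -1.009 3.581 0.986
vertex -0.328 3.544 1.589
vertex -1.709 2.682 2.409
endloop
endfacet
facet normal 0.392 0.833 -0.391
outer loop
vertex -0.328 3.544 1.589
vertex -1.091 3.998 1.791
vertex -0.41 3.961 2.394
endloop
endfacet
facet normal 0.645 -0.650 0.402
outer loop
vertex -0.328 3.544 1.589
vertex -0.41 3.961 2.394
vertex -1.709 2.682 2.409
endloop
endfacet

endsolid


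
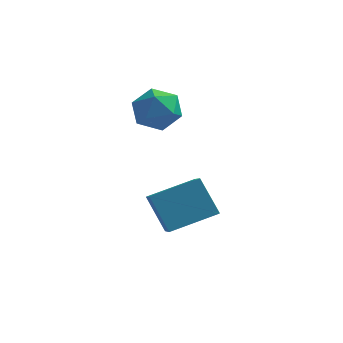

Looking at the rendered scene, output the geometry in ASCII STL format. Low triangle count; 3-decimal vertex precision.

solid 
facet normal -0.500 0.376 0.780
outer loop
vertex -0.293 -0.069 0.386
vertex 1.432 0.903 1.024
vertex -0.828 1.651 -0.788
endloop
endfacet
facet normal -0.829 -0.467 -0.307
outer loop
vertex 0.068 0.977 -2.184
vertex -0.293 -0.069 0.386
vertex -0.828 1.651 -0.788
endloop
endfacet
facet normal -0.500 0.376 0.780
outer loop
vertex -0.828 1.651 -0.788
vertex 1.432 0.903 1.024
vertex 0.897 2.623 -0.15
endloop
endfacet
facet normal -0.249 0.800 -0.546
outer loop
vertex 0.897 2.623 -0.15
vertex 0.068 0.977 -2.184
vertex -0.828 1.651 -0.788
endloop
endfacet
facet normal 0.249 -0.800 0.546
outer loop
vertex -0.293 -0.069 0.386
vertex 2.328 0.229 -0.372
vertex 1.432 0.903 1.024
endloop
endfacet
facet normal -0.829 -0.467 -0.307
outer loop
vertex 0.603 -0.743 -1.01
vertex -0.293 -0.069 0.386
vertex 0.068 0.977 -2.184
endloop
endfacet
facet normal 0.249 -0.800 0.546
outer loop
vertex 0.603 -0.743 -1.01
vertex 2.328 0.229 -0.372
vertex -0.293 -0.069 0.386
endloop
endfacet
facet normal 0.829 0.467 0.307
outer loop
vertex 1.432 0.903 1.024
vertex 2.328 0.229 -0.372
vertex 0.897 2.623 -0.15
endloop
endfacet
facet normal -0.249 0.800 -0.546
outer loop
vertex 1.793 1.949 -1.546
vertex 0.068 0.977 -2.184
vertex 0.897 2.623 -0.15
endloop
endfacet
facet normal 0.829 0.467 0.307
outer loop
vertex 0.897 2.623 -0.15
vertex 2.328 0.229 -0.372
vertex 1.793 1.949 -1.546
endloop
endfacet
facet normal 0.500 -0.376 -0.780
outer loop
vertex 1.793 1.949 -1.546
vertex 0.603 -0.743 -1.01
vertex 0.068 0.977 -2.184
endloop
endfacet
facet normal 0.500 -0.376 -0.780
outer loop
vertex 2.328 0.229 -0.372
vertex 0.603 -0.743 -1.01
vertex 1.793 1.949 -1.546
endloop
endfacet
facet normal 0.158 0.193 0.968
outer loop
vertex -1.065 3.755 4.061
vertex -0.707 2.721 4.209
vertex 0.006 3.518 3.934
endloop
endfacet
facet normal 0.241 0.782 0.575
outer loop
vertex -1.065 3.755 4.061
vertex 0.006 3.518 3.934
vertex -0.498 4.196 3.223
endloop
endfacet
facet normal -0.370 0.902 0.224
outer loop
vertex -1.065 3.755 4.061
vertex -0.498 4.196 3.223
vertex -1.522 3.817 3.057
endloop
endfacet
facet normal -0.830 0.387 0.402
outer loop
vertex -1.065 3.755 4.061
vertex -1.522 3.817 3.057
vertex -1.651 2.906 3.667
endloop
endfacet
facet normal -0.505 -0.051 0.862
outer loop
vertex -1.065 3.755 4.061
vertex -1.651 2.906 3.667
vertex -0.707 2.721 4.209
endloop
endfacet
facet normal 0.751 0.654 0.092
outer loop
vertex -0.498 4.196 3.223
vertex 0.006 3.518 3.934
vertex 0.211 3.434 2.853
endloop
endfacet
facet normal 0.615 -0.298 0.730
outer loop
vertex 0.006 3.518 3.934
vertex -0.707 2.721 4.209
vertex 0.082 2.523 3.463
endloop
endfacet
facet normal -0.456 -0.694 0.557
outer loop
vertex -0.707 2.721 4.209
vertex -1.651 2.906 3.667
vertex -0.942 2.144 3.297
endloop
endfacet
facet normal -0.982 0.014 -0.187
outer loop
vertex -1.651 2.906 3.667
vertex -1.522 3.817 3.057
vertex -1.446 2.822 2.586
endloop
endfacet
facet normal -0.237 0.847 -0.475
outer loop
vertex -1.522 3.817 3.057
vertex -0.498 4.196 3.223
vertex -0.733 3.619 2.311
endloop
endfacet
facet normal 0.830 -0.387 -0.402
outer loop
vertex -0.375 2.585 2.459
vertex 0.211 3.434 2.853
vertex 0.082 2.523 3.463
endloop
endfacet
facet normal 0.370 -0.902 -0.224
outer loop
vertex -0.375 2.585 2.459
vertex 0.082 2.523 3.463
vertex -0.942 2.144 3.297
endloop
endfacet
facet normal -0.241 -0.782 -0.575
outer loop
vertex -0.375 2.585 2.459
vertex -0.942 2.144 3.297
vertex -1.446 2.822 2.586
endloop
endfacet
facet normal -0.158 -0.193 -0.968
outer loop
vertex -0.375 2.585 2.459
vertex -1.446 2.822 2.586
vertex -0.733 3.619 2.311
endloop
endfacet
facet normal 0.505 0.051 -0.862
outer loop
vertex -0.375 2.585 2.459
vertex -0.733 3.619 2.311
vertex 0.211 3.434 2.853
endloop
endfacet
facet normal 0.982 -0.014 0.187
outer loop
vertex 0.082 2.523 3.463
vertex 0.211 3.434 2.853
vertex 0.006 3.518 3.934
endloop
endfacet
facet normal 0.237 -0.847 0.475
outer loop
vertex -0.942 2.144 3.297
vertex 0.082 2.523 3.463
vertex -0.707 2.721 4.209
endloop
endfacet
facet normal -0.751 -0.654 -0.092
outer loop
vertex -1.446 2.822 2.586
vertex -0.942 2.144 3.297
vertex -1.651 2.906 3.667
endloop
endfacet
facet normal -0.615 0.298 -0.730
outer loop
vertex -0.733 3.619 2.311
vertex -1.446 2.822 2.586
vertex -1.522 3.817 3.057
endloop
endfacet
facet normal 0.456 0.694 -0.557
outer loop
vertex 0.211 3.434 2.853
vertex -0.733 3.619 2.311
vertex -0.498 4.196 3.223
endloop
endfacet

endsolid


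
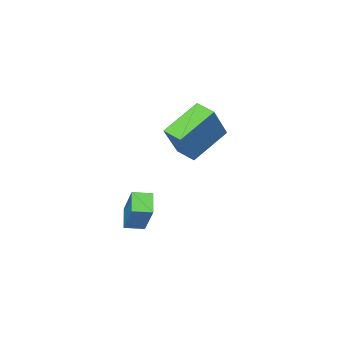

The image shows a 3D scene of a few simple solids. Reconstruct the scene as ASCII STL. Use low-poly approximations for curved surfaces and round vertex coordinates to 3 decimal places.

solid 
facet normal -0.845 0.049 0.533
outer loop
vertex -4.198 -2.929 1.654
vertex -4.258 -1.948 1.469
vertex -5.282 -3.313 -0.031
endloop
endfacet
facet normal 0.061 -0.981 0.185
outer loop
vertex -3.542 -3.412 -1.129
vertex -4.198 -2.929 1.654
vertex -5.282 -3.313 -0.031
endloop
endfacet
facet normal -0.845 0.048 0.533
outer loop
vertex -5.282 -3.313 -0.031
vertex -4.258 -1.948 1.469
vertex -5.343 -2.332 -0.216
endloop
endfacet
facet normal -0.532 -0.189 -0.826
outer loop
vertex -5.343 -2.332 -0.216
vertex -3.542 -3.412 -1.129
vertex -5.282 -3.313 -0.031
endloop
endfacet
facet normal 0.532 0.188 0.826
outer loop
vertex -4.198 -2.929 1.654
vertex -2.518 -2.047 0.371
vertex -4.258 -1.948 1.469
endloop
endfacet
facet normal 0.061 -0.981 0.185
outer loop
vertex -2.457 -3.028 0.556
vertex -4.198 -2.929 1.654
vertex -3.542 -3.412 -1.129
endloop
endfacet
facet normal 0.532 0.189 0.826
outer loop
vertex -2.457 -3.028 0.556
vertex -2.518 -2.047 0.371
vertex -4.198 -2.929 1.654
endloop
endfacet
facet normal -0.061 0.981 -0.185
outer loop
vertex -4.258 -1.948 1.469
vertex -2.518 -2.047 0.371
vertex -5.343 -2.332 -0.216
endloop
endfacet
facet normal -0.532 -0.188 -0.826
outer loop
vertex -3.602 -2.431 -1.314
vertex -3.542 -3.412 -1.129
vertex -5.343 -2.332 -0.216
endloop
endfacet
facet normal -0.061 0.981 -0.185
outer loop
vertex -5.343 -2.332 -0.216
vertex -2.518 -2.047 0.371
vertex -3.602 -2.431 -1.314
endloop
endfacet
facet normal 0.845 -0.049 -0.533
outer loop
vertex -3.602 -2.431 -1.314
vertex -2.457 -3.028 0.556
vertex -3.542 -3.412 -1.129
endloop
endfacet
facet normal 0.845 -0.048 -0.533
outer loop
vertex -2.518 -2.047 0.371
vertex -2.457 -3.028 0.556
vertex -3.602 -2.431 -1.314
endloop
endfacet
facet normal -0.521 -0.618 0.589
outer loop
vertex 0.887 -1.044 -1.081
vertex 0.191 -0.569 -1.198
vertex 0.406 -2.133 -2.65
endloop
endfacet
facet normal 0.817 -0.560 0.138
outer loop
vertex 0.949 -1.491 -3.262
vertex 0.887 -1.044 -1.081
vertex 0.406 -2.133 -2.65
endloop
endfacet
facet normal -0.521 -0.618 0.588
outer loop
vertex 0.406 -2.133 -2.65
vertex 0.191 -0.569 -1.198
vertex -0.289 -1.658 -2.767
endloop
endfacet
facet normal -0.244 -0.553 -0.797
outer loop
vertex -0.289 -1.658 -2.767
vertex 0.949 -1.491 -3.262
vertex 0.406 -2.133 -2.65
endloop
endfacet
facet normal 0.244 0.553 0.797
outer loop
vertex 0.887 -1.044 -1.081
vertex 0.734 0.073 -1.81
vertex 0.191 -0.569 -1.198
endloop
endfacet
facet normal 0.818 -0.559 0.138
outer loop
vertex 1.429 -0.402 -1.693
vertex 0.887 -1.044 -1.081
vertex 0.949 -1.491 -3.262
endloop
endfacet
facet normal 0.244 0.553 0.796
outer loop
vertex 1.429 -0.402 -1.693
vertex 0.734 0.073 -1.81
vertex 0.887 -1.044 -1.081
endloop
endfacet
facet normal -0.817 0.559 -0.138
outer loop
vertex 0.191 -0.569 -1.198
vertex 0.734 0.073 -1.81
vertex -0.289 -1.658 -2.767
endloop
endfacet
facet normal -0.244 -0.553 -0.796
outer loop
vertex 0.253 -1.016 -3.379
vertex 0.949 -1.491 -3.262
vertex -0.289 -1.658 -2.767
endloop
endfacet
facet normal -0.818 0.559 -0.137
outer loop
vertex -0.289 -1.658 -2.767
vertex 0.734 0.073 -1.81
vertex 0.253 -1.016 -3.379
endloop
endfacet
facet normal 0.521 0.618 -0.589
outer loop
vertex 0.253 -1.016 -3.379
vertex 1.429 -0.402 -1.693
vertex 0.949 -1.491 -3.262
endloop
endfacet
facet normal 0.521 0.618 -0.589
outer loop
vertex 0.734 0.073 -1.81
vertex 1.429 -0.402 -1.693
vertex 0.253 -1.016 -3.379
endloop
endfacet

endsolid


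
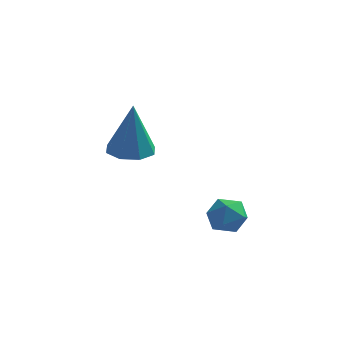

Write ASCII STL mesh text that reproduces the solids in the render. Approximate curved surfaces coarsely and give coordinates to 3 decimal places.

solid 
facet normal -0.080 0.092 -0.993
outer loop
vertex -3.288 -2.207 1.689
vertex -3.886 -2.692 1.692
vertex -3.803 -1.929 1.756
endloop
endfacet
facet normal 0.477 0.791 0.383
outer loop
vertex -3.288 -2.207 1.689
vertex -3.803 -1.929 1.756
vertex -3.734 -2.868 3.608
endloop
endfacet
facet normal -0.079 0.092 -0.993
outer loop
vertex -3.803 -1.929 1.756
vertex -3.886 -2.692 1.692
vertex -4.367 -2.098 1.785
endloop
endfacet
facet normal -0.236 0.863 0.446
outer loop
vertex -3.803 -1.929 1.756
vertex -4.367 -2.098 1.785
vertex -3.734 -2.868 3.608
endloop
endfacet
facet normal -0.079 0.091 -0.993
outer loop
vertex -4.367 -2.098 1.785
vertex -3.886 -2.692 1.692
vertex -4.649 -2.615 1.76
endloop
endfacet
facet normal -0.793 0.411 0.449
outer loop
vertex -4.367 -2.098 1.785
vertex -4.649 -2.615 1.76
vertex -3.734 -2.868 3.608
endloop
endfacet
facet normal -0.079 0.092 -0.993
outer loop
vertex -4.649 -2.615 1.76
vertex -3.886 -2.692 1.692
vertex -4.485 -3.177 1.695
endloop
endfacet
facet normal -0.871 -0.299 0.390
outer loop
vertex -4.649 -2.615 1.76
vertex -4.485 -3.177 1.695
vertex -3.734 -2.868 3.608
endloop
endfacet
facet normal -0.078 0.090 -0.993
outer loop
vertex -4.485 -3.177 1.695
vertex -3.886 -2.692 1.692
vertex -3.969 -3.455 1.629
endloop
endfacet
facet normal -0.422 -0.855 0.304
outer loop
vertex -4.485 -3.177 1.695
vertex -3.969 -3.455 1.629
vertex -3.734 -2.868 3.608
endloop
endfacet
facet normal -0.080 0.091 -0.993
outer loop
vertex -3.969 -3.455 1.629
vertex -3.886 -2.692 1.692
vertex -3.405 -3.286 1.599
endloop
endfacet
facet normal 0.290 -0.926 0.240
outer loop
vertex -3.969 -3.455 1.629
vertex -3.405 -3.286 1.599
vertex -3.734 -2.868 3.608
endloop
endfacet
facet normal -0.079 0.091 -0.993
outer loop
vertex -3.405 -3.286 1.599
vertex -3.886 -2.692 1.692
vertex -3.123 -2.769 1.624
endloop
endfacet
facet normal 0.848 -0.474 0.237
outer loop
vertex -3.405 -3.286 1.599
vertex -3.123 -2.769 1.624
vertex -3.734 -2.868 3.608
endloop
endfacet
facet normal -0.079 0.092 -0.993
outer loop
vertex -3.123 -2.769 1.624
vertex -3.886 -2.692 1.692
vertex -3.288 -2.207 1.689
endloop
endfacet
facet normal 0.925 0.237 0.297
outer loop
vertex -3.123 -2.769 1.624
vertex -3.288 -2.207 1.689
vertex -3.734 -2.868 3.608
endloop
endfacet
facet normal -0.029 0.740 0.672
outer loop
vertex -1.031 -1.735 -0.732
vertex -1.318 -2.181 -0.253
vertex -0.608 -2.113 -0.297
endloop
endfacet
facet normal 0.516 0.828 0.219
outer loop
vertex -1.031 -1.735 -0.732
vertex -0.608 -2.113 -0.297
vertex -0.436 -2.038 -0.987
endloop
endfacet
facet normal 0.249 0.861 -0.443
outer loop
vertex -1.031 -1.735 -0.732
vertex -0.436 -2.038 -0.987
vertex -1.039 -2.06 -1.369
endloop
endfacet
facet normal -0.460 0.793 -0.399
outer loop
vertex -1.031 -1.735 -0.732
vertex -1.039 -2.06 -1.369
vertex -1.585 -2.148 -0.915
endloop
endfacet
facet normal -0.632 0.719 0.291
outer loop
vertex -1.031 -1.735 -0.732
vertex -1.585 -2.148 -0.915
vertex -1.318 -2.181 -0.253
endloop
endfacet
facet normal 0.932 0.251 0.260
outer loop
vertex -0.436 -2.038 -0.987
vertex -0.608 -2.113 -0.297
vertex -0.355 -2.672 -0.665
endloop
endfacet
facet normal 0.051 0.109 0.993
outer loop
vertex -0.608 -2.113 -0.297
vertex -1.318 -2.181 -0.253
vertex -0.901 -2.76 -0.211
endloop
endfacet
facet normal -0.924 0.073 0.376
outer loop
vertex -1.318 -2.181 -0.253
vertex -1.585 -2.148 -0.915
vertex -1.504 -2.782 -0.593
endloop
endfacet
facet normal -0.645 0.194 -0.739
outer loop
vertex -1.585 -2.148 -0.915
vertex -1.039 -2.06 -1.369
vertex -1.332 -2.707 -1.283
endloop
endfacet
facet normal 0.502 0.303 -0.810
outer loop
vertex -1.039 -2.06 -1.369
vertex -0.436 -2.038 -0.987
vertex -0.622 -2.639 -1.327
endloop
endfacet
facet normal 0.460 -0.793 0.399
outer loop
vertex -0.909 -3.085 -0.848
vertex -0.355 -2.672 -0.665
vertex -0.901 -2.76 -0.211
endloop
endfacet
facet normal -0.249 -0.861 0.443
outer loop
vertex -0.909 -3.085 -0.848
vertex -0.901 -2.76 -0.211
vertex -1.504 -2.782 -0.593
endloop
endfacet
facet normal -0.516 -0.828 -0.219
outer loop
vertex -0.909 -3.085 -0.848
vertex -1.504 -2.782 -0.593
vertex -1.332 -2.707 -1.283
endloop
endfacet
facet normal 0.029 -0.740 -0.672
outer loop
vertex -0.909 -3.085 -0.848
vertex -1.332 -2.707 -1.283
vertex -0.622 -2.639 -1.327
endloop
endfacet
facet normal 0.632 -0.719 -0.291
outer loop
vertex -0.909 -3.085 -0.848
vertex -0.622 -2.639 -1.327
vertex -0.355 -2.672 -0.665
endloop
endfacet
facet normal 0.645 -0.194 0.739
outer loop
vertex -0.901 -2.76 -0.211
vertex -0.355 -2.672 -0.665
vertex -0.608 -2.113 -0.297
endloop
endfacet
facet normal -0.502 -0.303 0.810
outer loop
vertex -1.504 -2.782 -0.593
vertex -0.901 -2.76 -0.211
vertex -1.318 -2.181 -0.253
endloop
endfacet
facet normal -0.932 -0.251 -0.260
outer loop
vertex -1.332 -2.707 -1.283
vertex -1.504 -2.782 -0.593
vertex -1.585 -2.148 -0.915
endloop
endfacet
facet normal -0.051 -0.109 -0.993
outer loop
vertex -0.622 -2.639 -1.327
vertex -1.332 -2.707 -1.283
vertex -1.039 -2.06 -1.369
endloop
endfacet
facet normal 0.924 -0.073 -0.376
outer loop
vertex -0.355 -2.672 -0.665
vertex -0.622 -2.639 -1.327
vertex -0.436 -2.038 -0.987
endloop
endfacet

endsolid


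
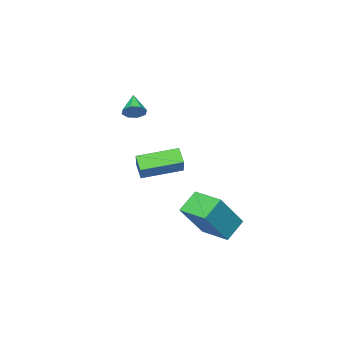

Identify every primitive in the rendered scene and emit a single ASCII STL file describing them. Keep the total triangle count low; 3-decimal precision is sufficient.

solid 
facet normal -0.761 0.092 0.643
outer loop
vertex 2.528 2.183 -1.43
vertex 2.655 3.547 -1.474
vertex 1.115 2.261 -3.114
endloop
endfacet
facet normal -0.093 -0.995 0.032
outer loop
vertex 2.005 2.153 -3.866
vertex 2.528 2.183 -1.43
vertex 1.115 2.261 -3.114
endloop
endfacet
facet normal -0.761 0.092 0.643
outer loop
vertex 1.115 2.261 -3.114
vertex 2.655 3.547 -1.474
vertex 1.242 3.624 -3.158
endloop
endfacet
facet normal -0.643 0.035 -0.765
outer loop
vertex 1.242 3.624 -3.158
vertex 2.005 2.153 -3.866
vertex 1.115 2.261 -3.114
endloop
endfacet
facet normal 0.643 -0.035 0.765
outer loop
vertex 2.528 2.183 -1.43
vertex 3.545 3.439 -2.226
vertex 2.655 3.547 -1.474
endloop
endfacet
facet normal -0.093 -0.995 0.032
outer loop
vertex 3.418 2.076 -2.182
vertex 2.528 2.183 -1.43
vertex 2.005 2.153 -3.866
endloop
endfacet
facet normal 0.643 -0.035 0.765
outer loop
vertex 3.418 2.076 -2.182
vertex 3.545 3.439 -2.226
vertex 2.528 2.183 -1.43
endloop
endfacet
facet normal 0.093 0.995 -0.033
outer loop
vertex 2.655 3.547 -1.474
vertex 3.545 3.439 -2.226
vertex 1.242 3.624 -3.158
endloop
endfacet
facet normal -0.643 0.035 -0.765
outer loop
vertex 2.132 3.517 -3.91
vertex 2.005 2.153 -3.866
vertex 1.242 3.624 -3.158
endloop
endfacet
facet normal 0.093 0.995 -0.032
outer loop
vertex 1.242 3.624 -3.158
vertex 3.545 3.439 -2.226
vertex 2.132 3.517 -3.91
endloop
endfacet
facet normal 0.761 -0.092 -0.643
outer loop
vertex 2.132 3.517 -3.91
vertex 3.418 2.076 -2.182
vertex 2.005 2.153 -3.866
endloop
endfacet
facet normal 0.761 -0.092 -0.643
outer loop
vertex 3.545 3.439 -2.226
vertex 3.418 2.076 -2.182
vertex 2.132 3.517 -3.91
endloop
endfacet
facet normal 0.616 0.545 -0.569
outer loop
vertex 0.74 -3.089 1.152
vertex 0.457 -2.635 1.28
vertex 0.889 -2.898 1.496
endloop
endfacet
facet normal 0.396 -0.865 0.308
outer loop
vertex 0.74 -3.089 1.152
vertex 0.889 -2.898 1.496
vertex -0.257 -3.265 1.94
endloop
endfacet
facet normal 0.616 0.542 -0.572
outer loop
vertex 0.889 -2.898 1.496
vertex 0.457 -2.635 1.28
vertex 0.786 -2.552 1.713
endloop
endfacet
facet normal 0.438 -0.381 0.815
outer loop
vertex 0.889 -2.898 1.496
vertex 0.786 -2.552 1.713
vertex -0.257 -3.265 1.94
endloop
endfacet
facet normal 0.616 0.542 -0.572
outer loop
vertex 0.786 -2.552 1.713
vertex 0.457 -2.635 1.28
vertex 0.49 -2.255 1.676
endloop
endfacet
facet normal 0.077 0.198 0.977
outer loop
vertex 0.786 -2.552 1.713
vertex 0.49 -2.255 1.676
vertex -0.257 -3.265 1.94
endloop
endfacet
facet normal 0.617 0.542 -0.571
outer loop
vertex 0.49 -2.255 1.676
vertex 0.457 -2.635 1.28
vertex 0.175 -2.18 1.407
endloop
endfacet
facet normal -0.473 0.533 0.702
outer loop
vertex 0.49 -2.255 1.676
vertex 0.175 -2.18 1.407
vertex -0.257 -3.265 1.94
endloop
endfacet
facet normal 0.618 0.542 -0.570
outer loop
vertex 0.175 -2.18 1.407
vertex 0.457 -2.635 1.28
vertex 0.026 -2.372 1.063
endloop
endfacet
facet normal -0.892 0.428 0.148
outer loop
vertex 0.175 -2.18 1.407
vertex 0.026 -2.372 1.063
vertex -0.257 -3.265 1.94
endloop
endfacet
facet normal 0.618 0.543 -0.569
outer loop
vertex 0.026 -2.372 1.063
vertex 0.457 -2.635 1.28
vertex 0.129 -2.717 0.846
endloop
endfacet
facet normal -0.933 -0.054 -0.356
outer loop
vertex 0.026 -2.372 1.063
vertex 0.129 -2.717 0.846
vertex -0.257 -3.265 1.94
endloop
endfacet
facet normal 0.617 0.544 -0.569
outer loop
vertex 0.129 -2.717 0.846
vertex 0.457 -2.635 1.28
vertex 0.425 -3.014 0.883
endloop
endfacet
facet normal -0.572 -0.635 -0.520
outer loop
vertex 0.129 -2.717 0.846
vertex 0.425 -3.014 0.883
vertex -0.257 -3.265 1.94
endloop
endfacet
facet normal 0.616 0.544 -0.569
outer loop
vertex 0.425 -3.014 0.883
vertex 0.457 -2.635 1.28
vertex 0.74 -3.089 1.152
endloop
endfacet
facet normal -0.022 -0.969 -0.244
outer loop
vertex 0.425 -3.014 0.883
vertex 0.74 -3.089 1.152
vertex -0.257 -3.265 1.94
endloop
endfacet
facet normal -0.728 0.662 0.180
outer loop
vertex -1.137 -1.502 -1.538
vertex -0.337 -0.867 -0.64
vertex -0.844 -1.015 -2.143
endloop
endfacet
facet normal -0.588 -0.467 -0.661
outer loop
vertex 0.517 -2.253 -2.48
vertex -1.137 -1.502 -1.538
vertex -0.844 -1.015 -2.143
endloop
endfacet
facet normal -0.728 0.662 0.180
outer loop
vertex -0.844 -1.015 -2.143
vertex -0.337 -0.867 -0.64
vertex -0.044 -0.38 -1.245
endloop
endfacet
facet normal 0.353 0.586 -0.729
outer loop
vertex -0.044 -0.38 -1.245
vertex 0.517 -2.253 -2.48
vertex -0.844 -1.015 -2.143
endloop
endfacet
facet normal -0.353 -0.586 0.729
outer loop
vertex -1.137 -1.502 -1.538
vertex 1.024 -2.105 -0.977
vertex -0.337 -0.867 -0.64
endloop
endfacet
facet normal -0.588 -0.467 -0.661
outer loop
vertex 0.224 -2.74 -1.875
vertex -1.137 -1.502 -1.538
vertex 0.517 -2.253 -2.48
endloop
endfacet
facet normal -0.353 -0.586 0.729
outer loop
vertex 0.224 -2.74 -1.875
vertex 1.024 -2.105 -0.977
vertex -1.137 -1.502 -1.538
endloop
endfacet
facet normal 0.588 0.467 0.661
outer loop
vertex -0.337 -0.867 -0.64
vertex 1.024 -2.105 -0.977
vertex -0.044 -0.38 -1.245
endloop
endfacet
facet normal 0.353 0.586 -0.729
outer loop
vertex 1.317 -1.618 -1.582
vertex 0.517 -2.253 -2.48
vertex -0.044 -0.38 -1.245
endloop
endfacet
facet normal 0.588 0.467 0.661
outer loop
vertex -0.044 -0.38 -1.245
vertex 1.024 -2.105 -0.977
vertex 1.317 -1.618 -1.582
endloop
endfacet
facet normal 0.728 -0.662 -0.180
outer loop
vertex 1.317 -1.618 -1.582
vertex 0.224 -2.74 -1.875
vertex 0.517 -2.253 -2.48
endloop
endfacet
facet normal 0.728 -0.662 -0.180
outer loop
vertex 1.024 -2.105 -0.977
vertex 0.224 -2.74 -1.875
vertex 1.317 -1.618 -1.582
endloop
endfacet

endsolid


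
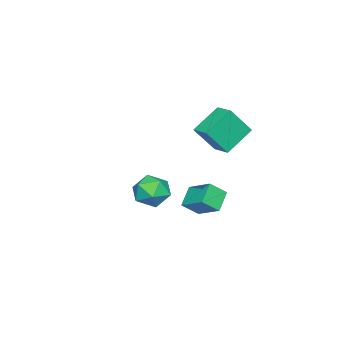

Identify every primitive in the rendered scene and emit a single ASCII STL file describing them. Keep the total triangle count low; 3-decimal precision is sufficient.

solid 
facet normal -0.536 0.545 -0.644
outer loop
vertex -0.81 3.563 -0.335
vertex 0.197 3.668 -1.084
vertex -1.243 2.228 -1.104
endloop
endfacet
facet normal -0.799 -0.083 0.595
outer loop
vertex -0.637 1.612 -0.376
vertex -0.81 3.563 -0.335
vertex -1.243 2.228 -1.104
endloop
endfacet
facet normal -0.536 0.545 -0.644
outer loop
vertex -1.243 2.228 -1.104
vertex 0.197 3.668 -1.084
vertex -0.236 2.334 -1.853
endloop
endfacet
facet normal -0.270 -0.834 -0.481
outer loop
vertex -0.236 2.334 -1.853
vertex -0.637 1.612 -0.376
vertex -1.243 2.228 -1.104
endloop
endfacet
facet normal 0.271 0.834 0.481
outer loop
vertex -0.81 3.563 -0.335
vertex 0.803 3.052 -0.356
vertex 0.197 3.668 -1.084
endloop
endfacet
facet normal -0.800 -0.083 0.595
outer loop
vertex -0.204 2.946 0.393
vertex -0.81 3.563 -0.335
vertex -0.637 1.612 -0.376
endloop
endfacet
facet normal 0.270 0.834 0.482
outer loop
vertex -0.204 2.946 0.393
vertex 0.803 3.052 -0.356
vertex -0.81 3.563 -0.335
endloop
endfacet
facet normal 0.799 0.083 -0.595
outer loop
vertex 0.197 3.668 -1.084
vertex 0.803 3.052 -0.356
vertex -0.236 2.334 -1.853
endloop
endfacet
facet normal -0.271 -0.834 -0.481
outer loop
vertex 0.37 1.717 -1.125
vertex -0.637 1.612 -0.376
vertex -0.236 2.334 -1.853
endloop
endfacet
facet normal 0.799 0.083 -0.595
outer loop
vertex -0.236 2.334 -1.853
vertex 0.803 3.052 -0.356
vertex 0.37 1.717 -1.125
endloop
endfacet
facet normal 0.536 -0.545 0.644
outer loop
vertex 0.37 1.717 -1.125
vertex -0.204 2.946 0.393
vertex -0.637 1.612 -0.376
endloop
endfacet
facet normal 0.537 -0.545 0.644
outer loop
vertex 0.803 3.052 -0.356
vertex -0.204 2.946 0.393
vertex 0.37 1.717 -1.125
endloop
endfacet
facet normal -0.426 0.414 -0.805
outer loop
vertex -4.167 2.504 2.48
vertex -3.611 3.499 2.697
vertex -2.717 1.926 1.415
endloop
endfacet
facet normal -0.479 -0.858 -0.187
outer loop
vertex -1.929 1.161 2.903
vertex -4.167 2.504 2.48
vertex -2.717 1.926 1.415
endloop
endfacet
facet normal -0.426 0.414 -0.805
outer loop
vertex -2.717 1.926 1.415
vertex -3.611 3.499 2.697
vertex -2.161 2.921 1.632
endloop
endfacet
facet normal 0.767 -0.306 -0.564
outer loop
vertex -2.161 2.921 1.632
vertex -1.929 1.161 2.903
vertex -2.717 1.926 1.415
endloop
endfacet
facet normal -0.767 0.306 0.564
outer loop
vertex -4.167 2.504 2.48
vertex -2.823 2.734 4.185
vertex -3.611 3.499 2.697
endloop
endfacet
facet normal -0.479 -0.858 -0.187
outer loop
vertex -3.379 1.739 3.968
vertex -4.167 2.504 2.48
vertex -1.929 1.161 2.903
endloop
endfacet
facet normal -0.767 0.306 0.564
outer loop
vertex -3.379 1.739 3.968
vertex -2.823 2.734 4.185
vertex -4.167 2.504 2.48
endloop
endfacet
facet normal 0.479 0.858 0.187
outer loop
vertex -3.611 3.499 2.697
vertex -2.823 2.734 4.185
vertex -2.161 2.921 1.632
endloop
endfacet
facet normal 0.767 -0.306 -0.564
outer loop
vertex -1.373 2.156 3.12
vertex -1.929 1.161 2.903
vertex -2.161 2.921 1.632
endloop
endfacet
facet normal 0.479 0.858 0.187
outer loop
vertex -2.161 2.921 1.632
vertex -2.823 2.734 4.185
vertex -1.373 2.156 3.12
endloop
endfacet
facet normal 0.426 -0.414 0.805
outer loop
vertex -1.373 2.156 3.12
vertex -3.379 1.739 3.968
vertex -1.929 1.161 2.903
endloop
endfacet
facet normal 0.426 -0.414 0.805
outer loop
vertex -2.823 2.734 4.185
vertex -3.379 1.739 3.968
vertex -1.373 2.156 3.12
endloop
endfacet
facet normal 0.159 -0.124 0.979
outer loop
vertex -3.816 -1.727 -2.232
vertex -4.327 -2.74 -2.277
vertex -3.207 -2.661 -2.449
endloop
endfacet
facet normal 0.671 0.278 0.687
outer loop
vertex -3.816 -1.727 -2.232
vertex -3.207 -2.661 -2.449
vertex -3.008 -1.706 -3.03
endloop
endfacet
facet normal 0.361 0.848 0.388
outer loop
vertex -3.816 -1.727 -2.232
vertex -3.008 -1.706 -3.03
vertex -4.005 -1.195 -3.218
endloop
endfacet
facet normal -0.342 0.798 0.496
outer loop
vertex -3.816 -1.727 -2.232
vertex -4.005 -1.195 -3.218
vertex -4.82 -1.834 -2.752
endloop
endfacet
facet normal -0.467 0.197 0.862
outer loop
vertex -3.816 -1.727 -2.232
vertex -4.82 -1.834 -2.752
vertex -4.327 -2.74 -2.277
endloop
endfacet
facet normal 0.980 -0.102 0.168
outer loop
vertex -3.008 -1.706 -3.03
vertex -3.207 -2.661 -2.449
vertex -3.02 -2.706 -3.568
endloop
endfacet
facet normal 0.152 -0.752 0.642
outer loop
vertex -3.207 -2.661 -2.449
vertex -4.327 -2.74 -2.277
vertex -3.835 -3.345 -3.102
endloop
endfacet
facet normal -0.862 -0.232 0.451
outer loop
vertex -4.327 -2.74 -2.277
vertex -4.82 -1.834 -2.752
vertex -4.832 -2.834 -3.29
endloop
endfacet
facet normal -0.659 0.739 -0.140
outer loop
vertex -4.82 -1.834 -2.752
vertex -4.005 -1.195 -3.218
vertex -4.633 -1.879 -3.871
endloop
endfacet
facet normal 0.479 0.819 -0.315
outer loop
vertex -4.005 -1.195 -3.218
vertex -3.008 -1.706 -3.03
vertex -3.513 -1.8 -4.043
endloop
endfacet
facet normal 0.342 -0.798 -0.496
outer loop
vertex -4.024 -2.813 -4.088
vertex -3.02 -2.706 -3.568
vertex -3.835 -3.345 -3.102
endloop
endfacet
facet normal -0.361 -0.848 -0.388
outer loop
vertex -4.024 -2.813 -4.088
vertex -3.835 -3.345 -3.102
vertex -4.832 -2.834 -3.29
endloop
endfacet
facet normal -0.671 -0.278 -0.687
outer loop
vertex -4.024 -2.813 -4.088
vertex -4.832 -2.834 -3.29
vertex -4.633 -1.879 -3.871
endloop
endfacet
facet normal -0.159 0.124 -0.979
outer loop
vertex -4.024 -2.813 -4.088
vertex -4.633 -1.879 -3.871
vertex -3.513 -1.8 -4.043
endloop
endfacet
facet normal 0.467 -0.197 -0.862
outer loop
vertex -4.024 -2.813 -4.088
vertex -3.513 -1.8 -4.043
vertex -3.02 -2.706 -3.568
endloop
endfacet
facet normal 0.659 -0.739 0.140
outer loop
vertex -3.835 -3.345 -3.102
vertex -3.02 -2.706 -3.568
vertex -3.207 -2.661 -2.449
endloop
endfacet
facet normal -0.479 -0.819 0.315
outer loop
vertex -4.832 -2.834 -3.29
vertex -3.835 -3.345 -3.102
vertex -4.327 -2.74 -2.277
endloop
endfacet
facet normal -0.980 0.102 -0.168
outer loop
vertex -4.633 -1.879 -3.871
vertex -4.832 -2.834 -3.29
vertex -4.82 -1.834 -2.752
endloop
endfacet
facet normal -0.152 0.752 -0.642
outer loop
vertex -3.513 -1.8 -4.043
vertex -4.633 -1.879 -3.871
vertex -4.005 -1.195 -3.218
endloop
endfacet
facet normal 0.862 0.232 -0.451
outer loop
vertex -3.02 -2.706 -3.568
vertex -3.513 -1.8 -4.043
vertex -3.008 -1.706 -3.03
endloop
endfacet

endsolid


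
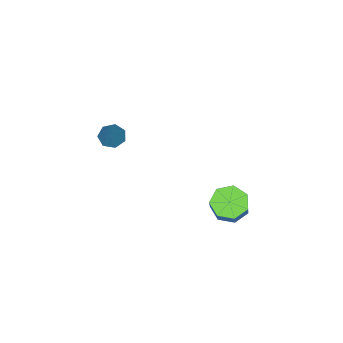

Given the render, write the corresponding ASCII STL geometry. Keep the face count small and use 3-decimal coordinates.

solid 
facet normal -0.487 -0.328 -0.809
outer loop
vertex -2.332 3.073 -2.747
vertex -3.089 3.158 -2.326
vertex -2.671 3.744 -2.815
endloop
endfacet
facet normal 0.749 0.320 -0.581
outer loop
vertex -2.332 3.073 -2.747
vertex -2.671 3.744 -2.815
vertex -1.675 3.517 -1.655
endloop
endfacet
facet normal 0.749 0.320 -0.581
outer loop
vertex -1.675 3.517 -1.655
vertex -2.671 3.744 -2.815
vertex -2.014 4.188 -1.723
endloop
endfacet
facet normal 0.487 0.328 0.809
outer loop
vertex -1.675 3.517 -1.655
vertex -2.014 4.188 -1.723
vertex -2.431 3.602 -1.234
endloop
endfacet
facet normal -0.487 -0.328 -0.809
outer loop
vertex -2.671 3.744 -2.815
vertex -3.089 3.158 -2.326
vertex -3.325 3.974 -2.515
endloop
endfacet
facet normal 0.116 0.894 -0.433
outer loop
vertex -2.671 3.744 -2.815
vertex -3.325 3.974 -2.515
vertex -2.014 4.188 -1.723
endloop
endfacet
facet normal 0.116 0.894 -0.433
outer loop
vertex -2.014 4.188 -1.723
vertex -3.325 3.974 -2.515
vertex -2.667 4.418 -1.423
endloop
endfacet
facet normal 0.487 0.328 0.809
outer loop
vertex -2.014 4.188 -1.723
vertex -2.667 4.418 -1.423
vertex -2.431 3.602 -1.234
endloop
endfacet
facet normal -0.486 -0.328 -0.810
outer loop
vertex -3.325 3.974 -2.515
vertex -3.089 3.158 -2.326
vertex -3.801 3.589 -2.073
endloop
endfacet
facet normal -0.605 0.795 0.041
outer loop
vertex -3.325 3.974 -2.515
vertex -3.801 3.589 -2.073
vertex -2.667 4.418 -1.423
endloop
endfacet
facet normal -0.605 0.795 0.041
outer loop
vertex -2.667 4.418 -1.423
vertex -3.801 3.589 -2.073
vertex -3.143 4.033 -0.981
endloop
endfacet
facet normal 0.486 0.328 0.810
outer loop
vertex -2.667 4.418 -1.423
vertex -3.143 4.033 -0.981
vertex -2.431 3.602 -1.234
endloop
endfacet
facet normal -0.487 -0.329 -0.809
outer loop
vertex -3.801 3.589 -2.073
vertex -3.089 3.158 -2.326
vertex -3.74 2.88 -1.821
endloop
endfacet
facet normal -0.869 0.097 0.484
outer loop
vertex -3.801 3.589 -2.073
vertex -3.74 2.88 -1.821
vertex -3.143 4.033 -0.981
endloop
endfacet
facet normal -0.870 0.098 0.483
outer loop
vertex -3.143 4.033 -0.981
vertex -3.74 2.88 -1.821
vertex -3.083 3.324 -0.729
endloop
endfacet
facet normal 0.487 0.329 0.809
outer loop
vertex -3.143 4.033 -0.981
vertex -3.083 3.324 -0.729
vertex -2.431 3.602 -1.234
endloop
endfacet
facet normal -0.487 -0.328 -0.809
outer loop
vertex -3.74 2.88 -1.821
vertex -3.089 3.158 -2.326
vertex -3.189 2.38 -1.95
endloop
endfacet
facet normal -0.480 -0.674 0.562
outer loop
vertex -3.74 2.88 -1.821
vertex -3.189 2.38 -1.95
vertex -3.083 3.324 -0.729
endloop
endfacet
facet normal -0.480 -0.673 0.562
outer loop
vertex -3.083 3.324 -0.729
vertex -3.189 2.38 -1.95
vertex -2.532 2.824 -0.857
endloop
endfacet
facet normal 0.487 0.329 0.809
outer loop
vertex -3.083 3.324 -0.729
vertex -2.532 2.824 -0.857
vertex -2.431 3.602 -1.234
endloop
endfacet
facet normal -0.487 -0.328 -0.809
outer loop
vertex -3.189 2.38 -1.95
vertex -3.089 3.158 -2.326
vertex -2.563 2.466 -2.362
endloop
endfacet
facet normal 0.272 -0.937 0.217
outer loop
vertex -3.189 2.38 -1.95
vertex -2.563 2.466 -2.362
vertex -2.532 2.824 -0.857
endloop
endfacet
facet normal 0.271 -0.938 0.217
outer loop
vertex -2.532 2.824 -0.857
vertex -2.563 2.466 -2.362
vertex -1.905 2.91 -1.269
endloop
endfacet
facet normal 0.487 0.329 0.809
outer loop
vertex -2.532 2.824 -0.857
vertex -1.905 2.91 -1.269
vertex -2.431 3.602 -1.234
endloop
endfacet
facet normal -0.487 -0.328 -0.809
outer loop
vertex -2.563 2.466 -2.362
vertex -3.089 3.158 -2.326
vertex -2.332 3.073 -2.747
endloop
endfacet
facet normal 0.818 -0.496 -0.291
outer loop
vertex -2.563 2.466 -2.362
vertex -2.332 3.073 -2.747
vertex -1.905 2.91 -1.269
endloop
endfacet
facet normal 0.819 -0.495 -0.291
outer loop
vertex -1.905 2.91 -1.269
vertex -2.332 3.073 -2.747
vertex -1.675 3.517 -1.655
endloop
endfacet
facet normal 0.487 0.330 0.809
outer loop
vertex -1.905 2.91 -1.269
vertex -1.675 3.517 -1.655
vertex -2.431 3.602 -1.234
endloop
endfacet
facet normal -0.467 -0.312 -0.828
outer loop
vertex 0.492 -0.937 2.257
vertex -0.054 -0.887 2.546
vertex 0.249 -0.459 2.214
endloop
endfacet
facet normal 0.853 0.404 -0.331
outer loop
vertex 0.492 -0.937 2.257
vertex 0.249 -0.459 2.214
vertex 0.954 -0.213 4.334
endloop
endfacet
facet normal -0.467 -0.311 -0.828
outer loop
vertex 0.249 -0.459 2.214
vertex -0.054 -0.887 2.546
vertex -0.223 -0.303 2.422
endloop
endfacet
facet normal 0.233 0.954 -0.188
outer loop
vertex 0.249 -0.459 2.214
vertex -0.223 -0.303 2.422
vertex 0.954 -0.213 4.334
endloop
endfacet
facet normal -0.467 -0.311 -0.828
outer loop
vertex -0.223 -0.303 2.422
vertex -0.054 -0.887 2.546
vertex -0.567 -0.587 2.723
endloop
endfacet
facet normal -0.475 0.843 0.253
outer loop
vertex -0.223 -0.303 2.422
vertex -0.567 -0.587 2.723
vertex 0.954 -0.213 4.334
endloop
endfacet
facet normal -0.468 -0.312 -0.827
outer loop
vertex -0.567 -0.587 2.723
vertex -0.054 -0.887 2.546
vertex -0.525 -1.096 2.891
endloop
endfacet
facet normal -0.736 0.157 0.659
outer loop
vertex -0.567 -0.587 2.723
vertex -0.525 -1.096 2.891
vertex 0.954 -0.213 4.334
endloop
endfacet
facet normal -0.468 -0.311 -0.827
outer loop
vertex -0.525 -1.096 2.891
vertex -0.054 -0.887 2.546
vertex -0.128 -1.448 2.799
endloop
endfacet
facet normal -0.355 -0.590 0.725
outer loop
vertex -0.525 -1.096 2.891
vertex -0.128 -1.448 2.799
vertex 0.954 -0.213 4.334
endloop
endfacet
facet normal -0.467 -0.312 -0.827
outer loop
vertex -0.128 -1.448 2.799
vertex -0.054 -0.887 2.546
vertex 0.324 -1.377 2.517
endloop
endfacet
facet normal 0.381 -0.833 0.401
outer loop
vertex -0.128 -1.448 2.799
vertex 0.324 -1.377 2.517
vertex 0.954 -0.213 4.334
endloop
endfacet
facet normal -0.467 -0.311 -0.828
outer loop
vertex 0.324 -1.377 2.517
vertex -0.054 -0.887 2.546
vertex 0.492 -0.937 2.257
endloop
endfacet
facet normal 0.918 -0.391 -0.068
outer loop
vertex 0.324 -1.377 2.517
vertex 0.492 -0.937 2.257
vertex 0.954 -0.213 4.334
endloop
endfacet

endsolid
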